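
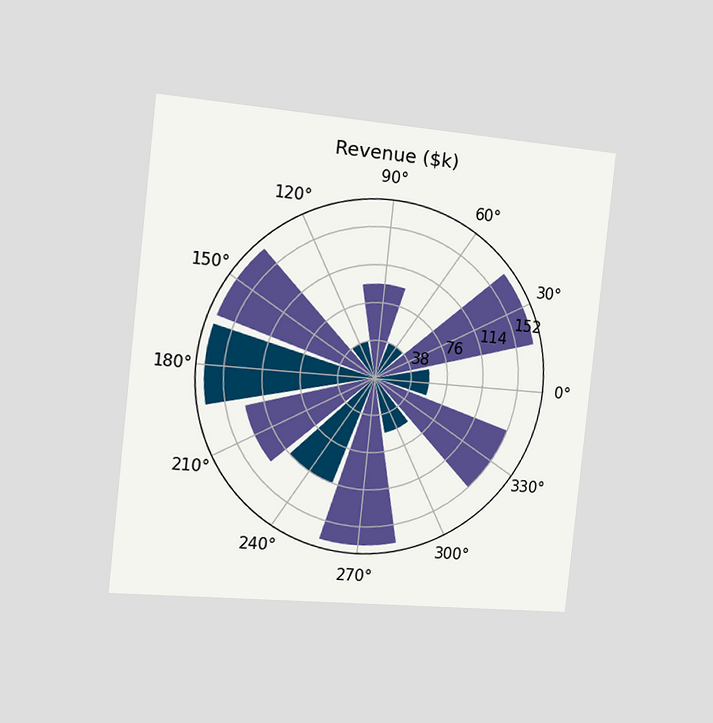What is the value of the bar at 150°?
The chart is tilted about 6° clockwise and viewed slightly from the left. The bar at 150° reaches $171k on the radial axis.

$171k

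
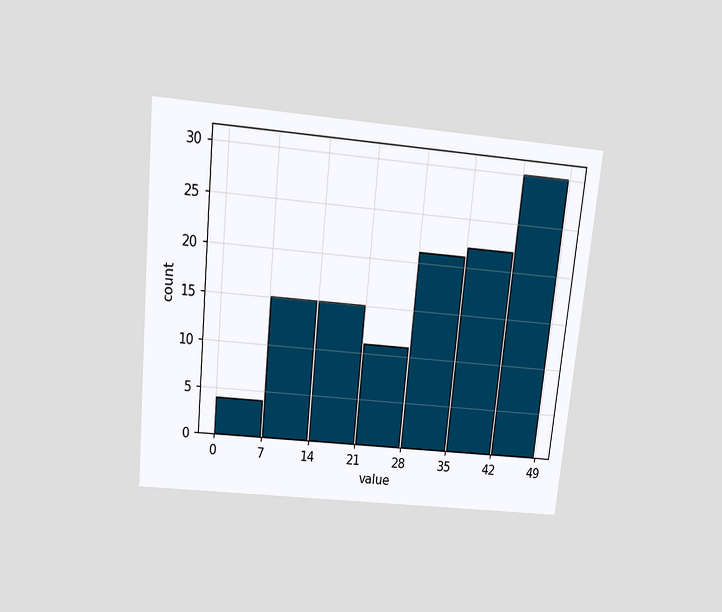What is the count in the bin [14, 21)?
The chart is tilted about 6° clockwise and viewed slightly from above. The [14, 21) bin has height 15.

15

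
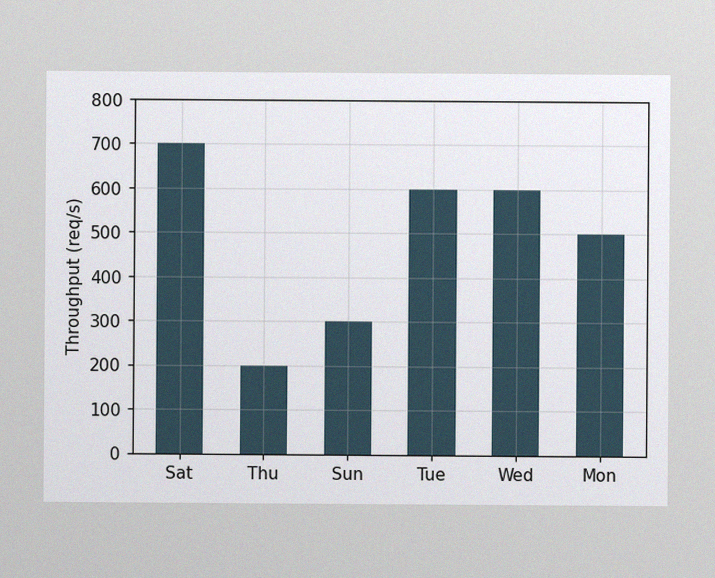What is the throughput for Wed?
600req/s

The image has some photo noise and uneven lighting. Reading along the chart's y-axis, the Wed bar reaches 600req/s.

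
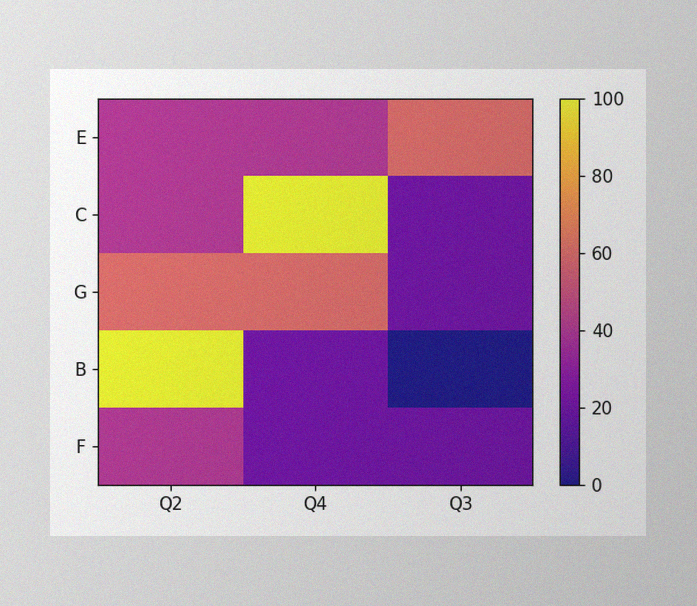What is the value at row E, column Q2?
The image has some photo noise and uneven lighting. Matching cell (E, Q2) against the colorbar gives 40.

40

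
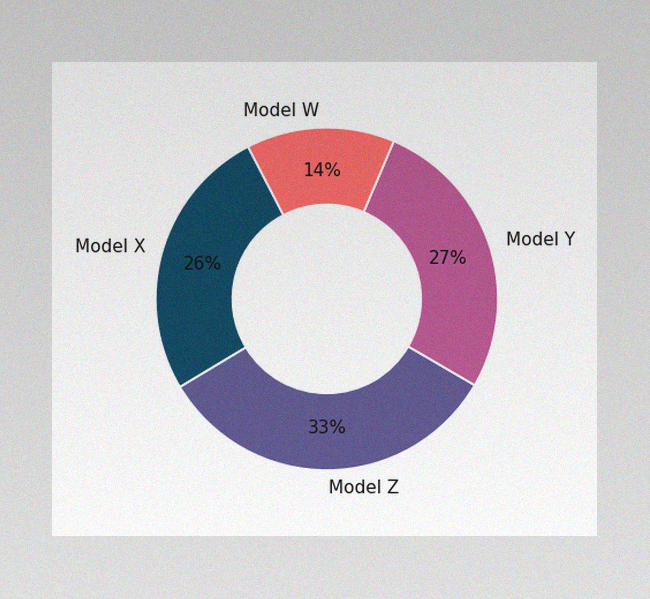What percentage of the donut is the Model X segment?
The image has some photo noise and uneven lighting. The Model X segment takes up 26% of the ring.

26%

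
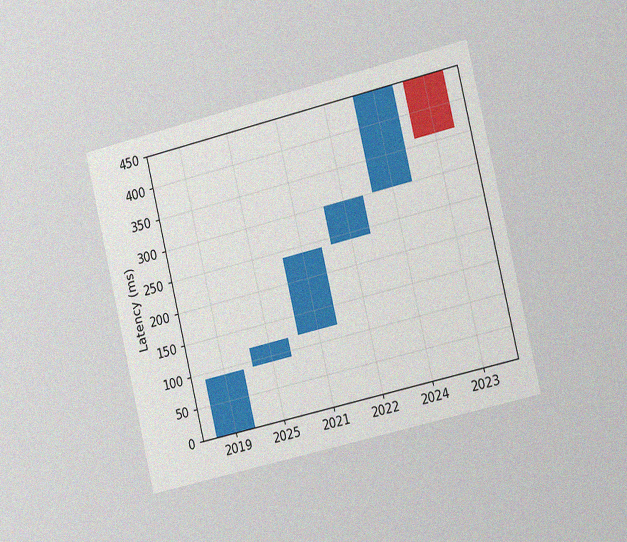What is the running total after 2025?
The chart is tilted about 13° counter-clockwise and viewed slightly from the right, with some photo noise. After 2025 the running total reaches 120ms.

120ms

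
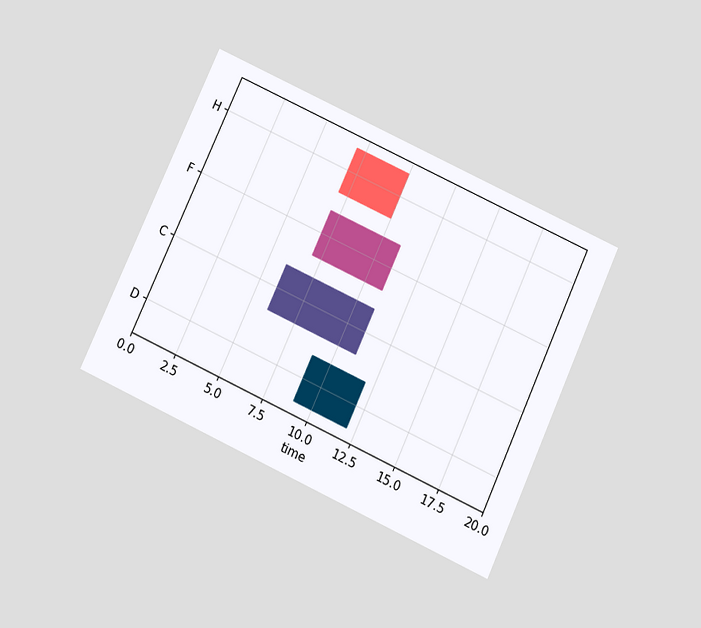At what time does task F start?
The chart is tilted about 25° clockwise and viewed slightly from below. The F bar begins at t=7.

7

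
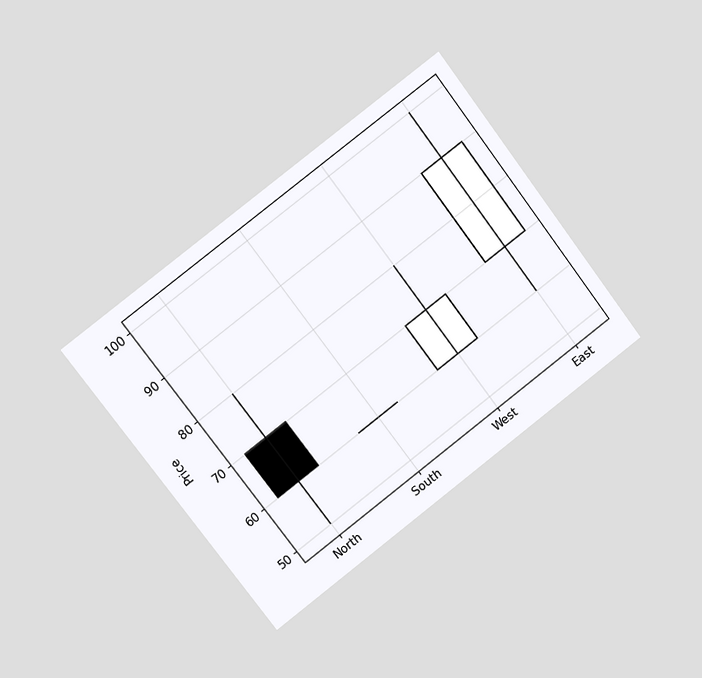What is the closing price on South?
The chart is tilted about 37° counter-clockwise and viewed at a slight angle. The South candle closes at 60.

60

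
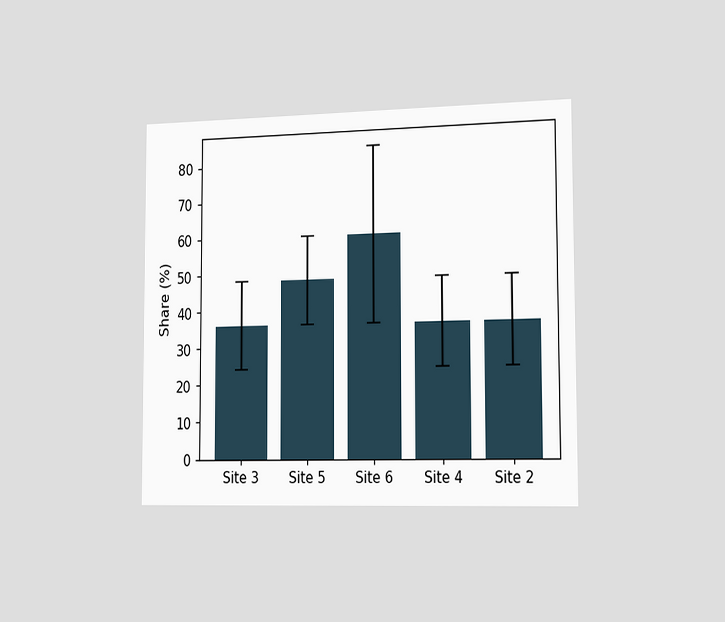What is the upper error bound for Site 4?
The chart is viewed slightly from the right. The Site 4 bar's upper whisker reaches 48%.

48%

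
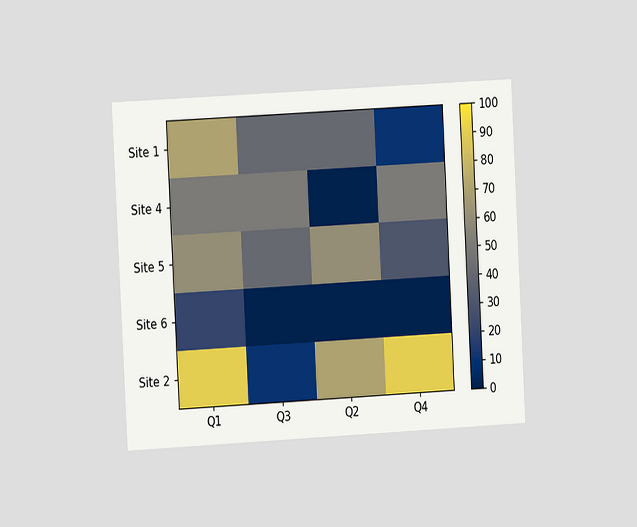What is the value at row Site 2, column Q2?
70

The chart is tilted about 3° counter-clockwise and viewed at a slight angle. Matching cell (Site 2, Q2) against the colorbar gives 70.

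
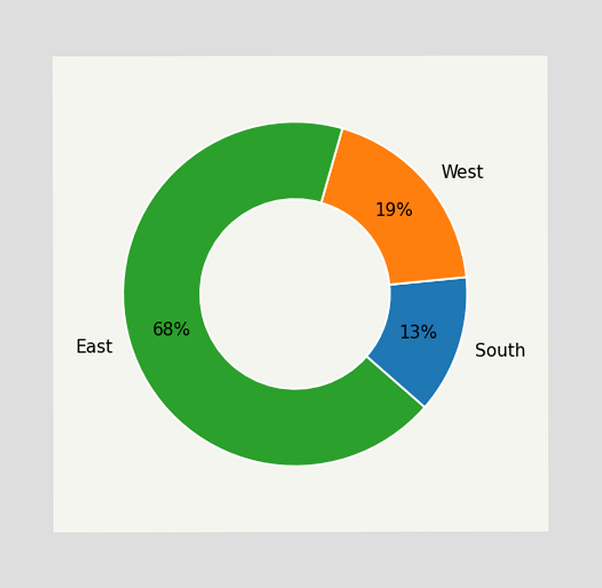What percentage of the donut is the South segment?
The South segment takes up 13% of the ring.

13%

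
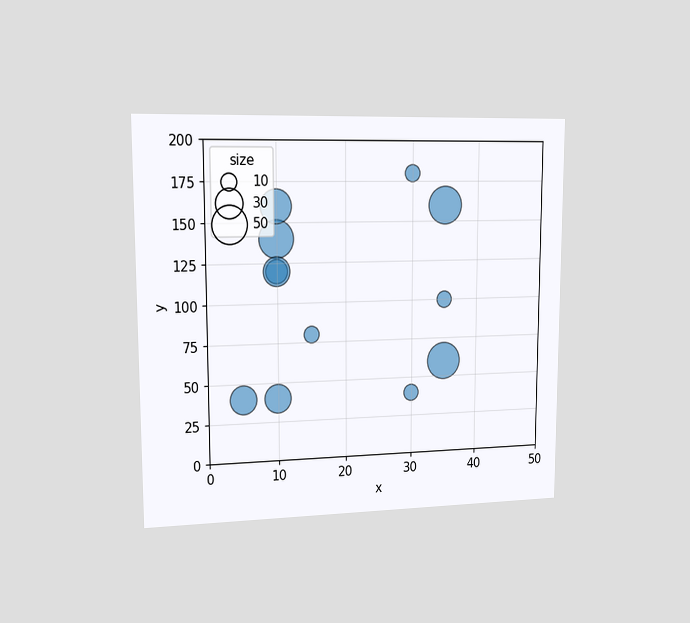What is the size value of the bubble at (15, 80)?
10

The chart is viewed slightly from the left. Matching the bubble at (15, 80) against the size legend gives 10.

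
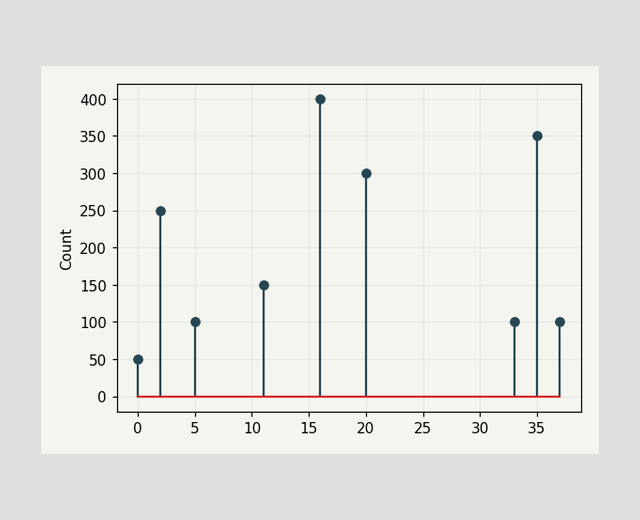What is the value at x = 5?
100

The stem at x=5 reaches 100.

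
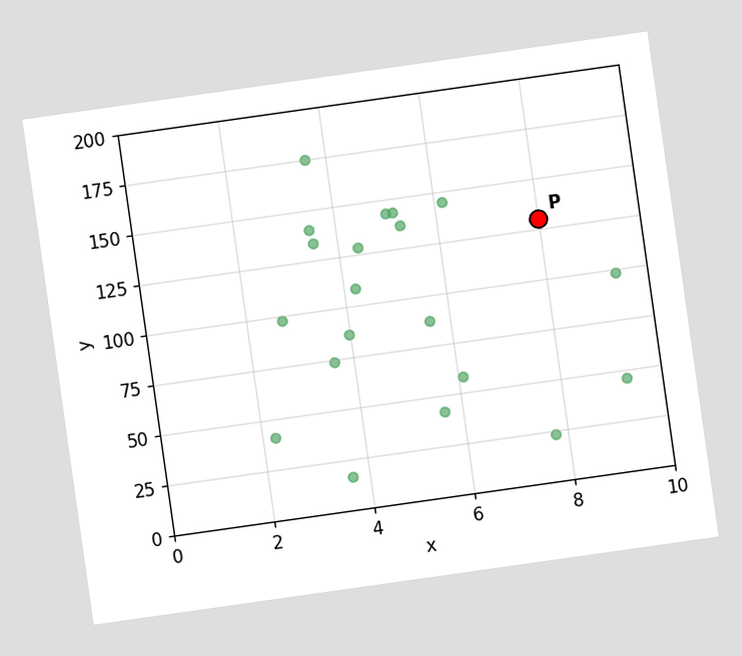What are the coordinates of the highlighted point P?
(8, 130)

The chart is tilted about 8° counter-clockwise. Following the gridlines from P to each axis, P sits at (8, 130).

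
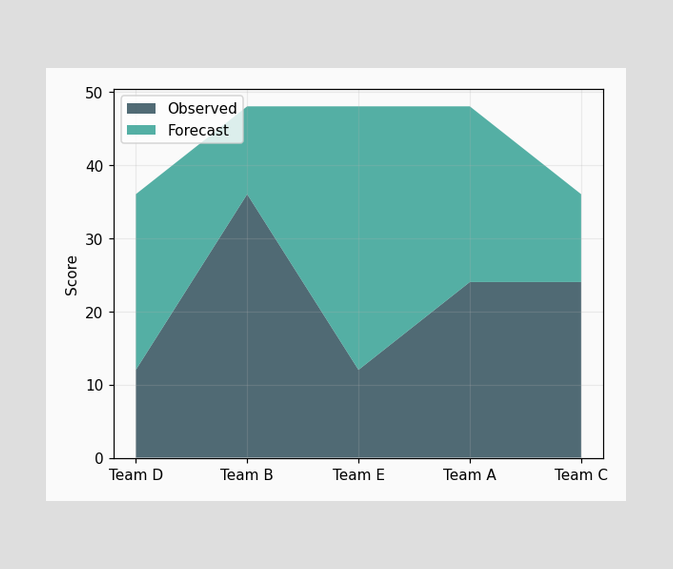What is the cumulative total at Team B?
The stacked total at Team B reaches 48.

48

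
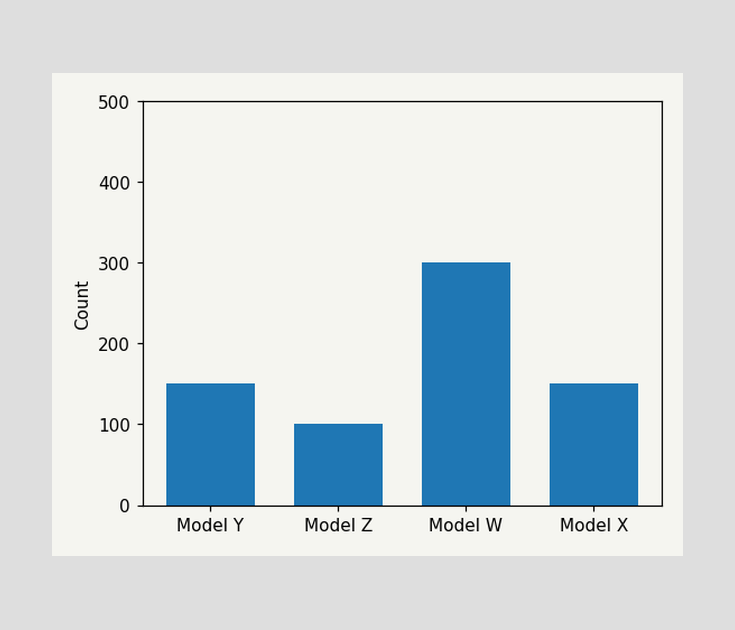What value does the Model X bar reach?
Reading along the chart's y-axis, the Model X bar reaches 150.

150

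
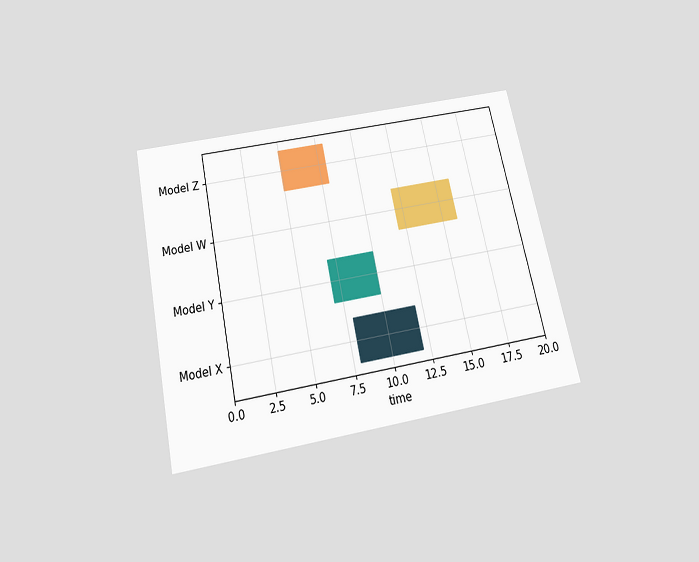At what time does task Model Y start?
7

The chart is tilted about 12° counter-clockwise and viewed slightly from below. The Model Y bar begins at t=7.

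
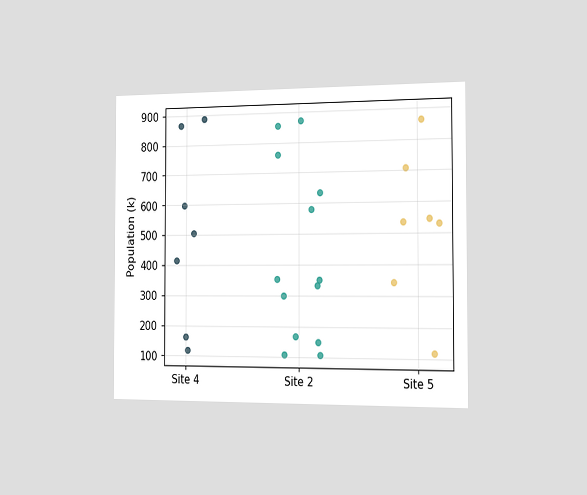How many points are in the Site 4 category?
7

The chart is viewed slightly from the right. Counting the markers in the Site 4 column gives 7.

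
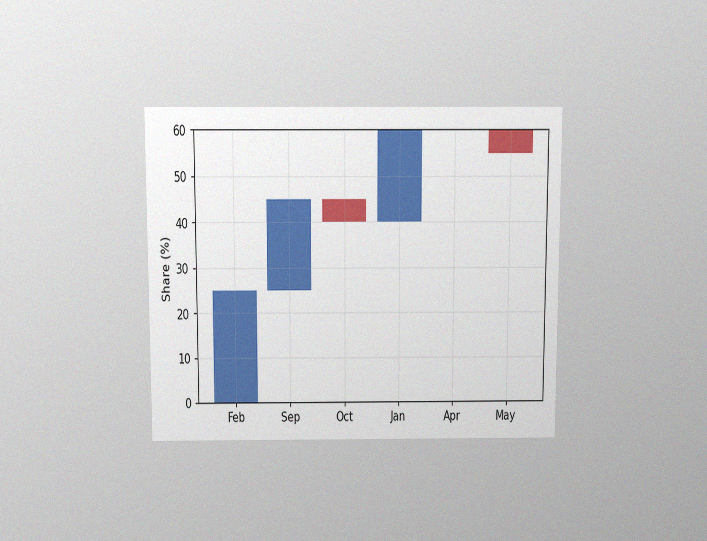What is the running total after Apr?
60%

The chart is viewed slightly from above, with some photo noise. After Apr the running total reaches 60%.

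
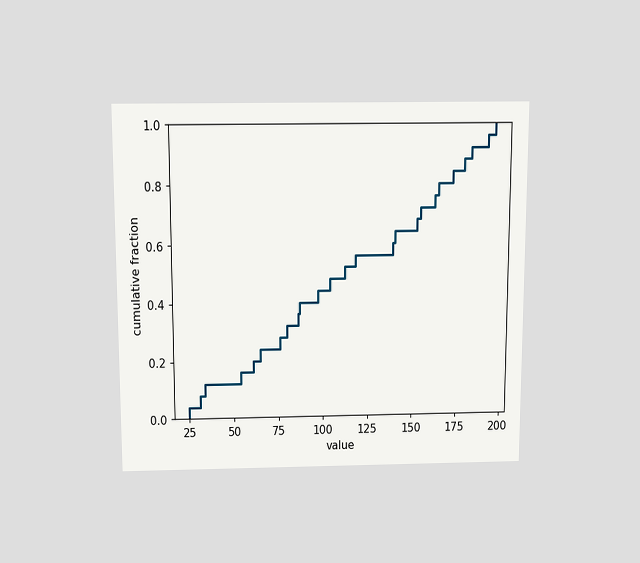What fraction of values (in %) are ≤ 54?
The chart is viewed slightly from above. At x=54 the ECDF step is at 16%.

16%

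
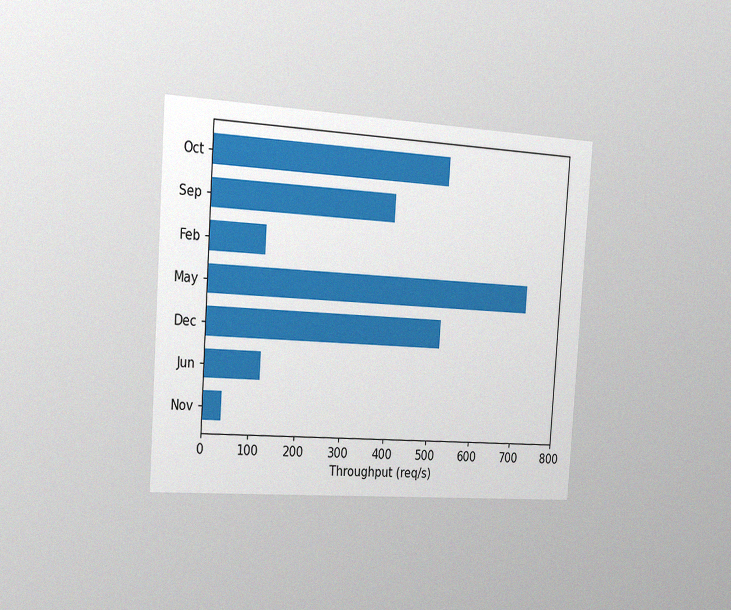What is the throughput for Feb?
The chart is tilted about 4° clockwise and viewed slightly from the left, with some photo noise. Reading along the chart's x-axis, the Feb bar reaches 120req/s.

120req/s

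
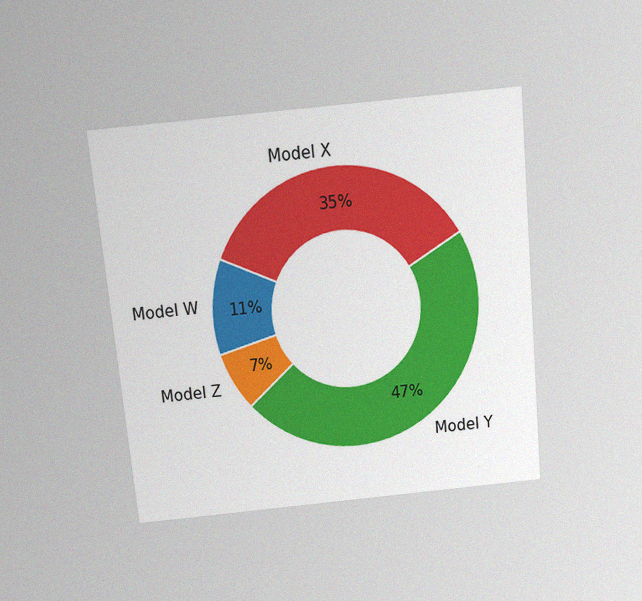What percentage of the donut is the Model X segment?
35%

The chart is tilted about 5° counter-clockwise and viewed slightly from above, with some photo noise. The Model X segment takes up 35% of the ring.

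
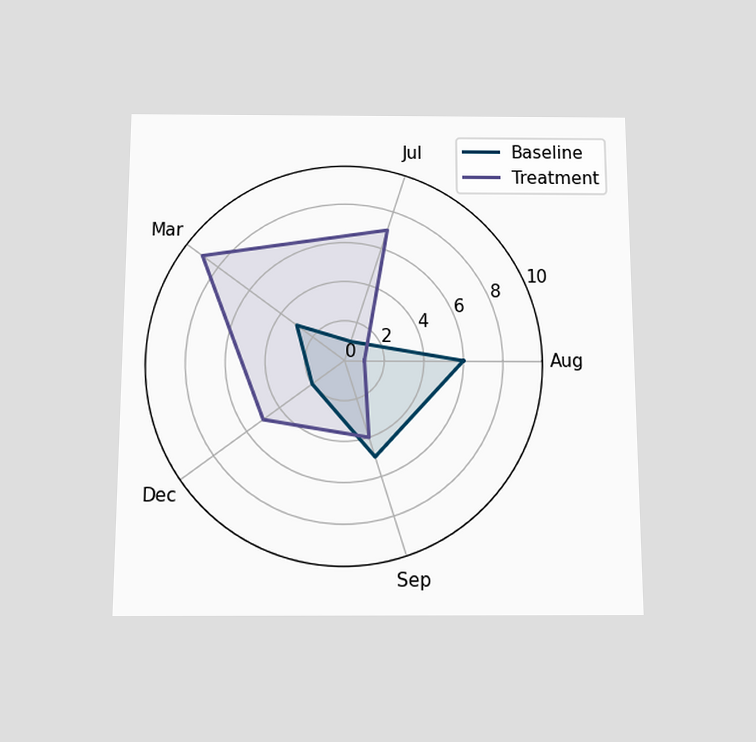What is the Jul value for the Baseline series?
The chart is viewed slightly from below. On the Jul axis, Baseline reaches 1.

1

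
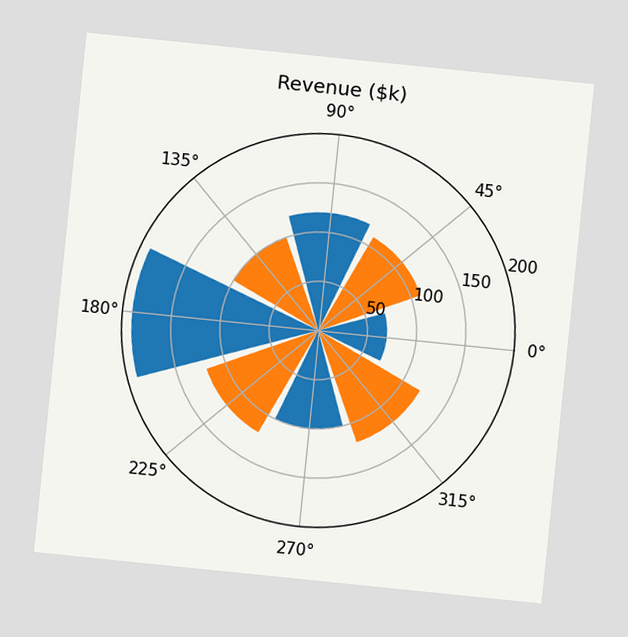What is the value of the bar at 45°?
$110k

The chart is tilted about 6° clockwise. The bar at 45° reaches $110k on the radial axis.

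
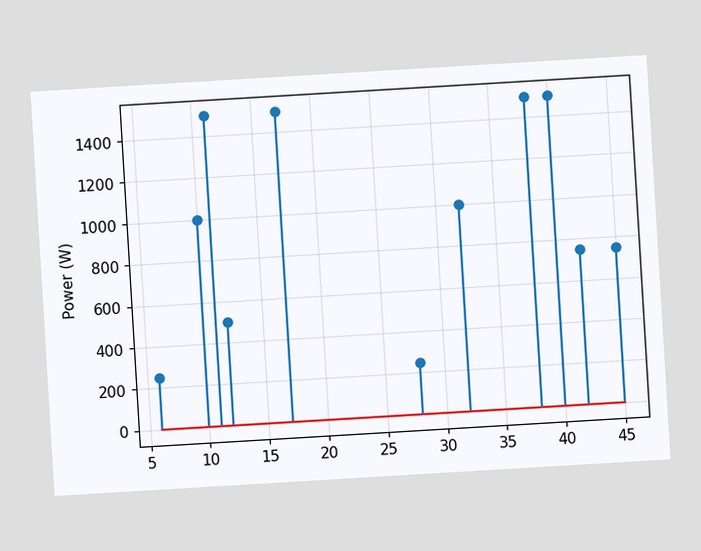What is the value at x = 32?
1000W

The chart is tilted about 3° counter-clockwise. The stem at x=32 reaches 1000W.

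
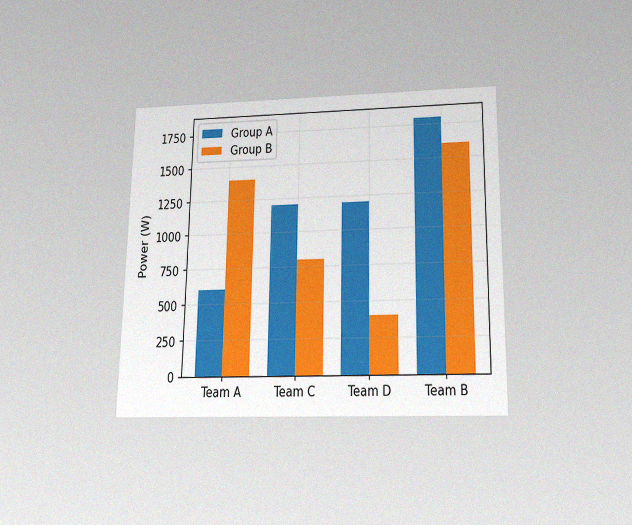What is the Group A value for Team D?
1200W

The chart is viewed slightly from below, with some photo noise. The Group A bar at Team D reaches 1200W on the y-axis.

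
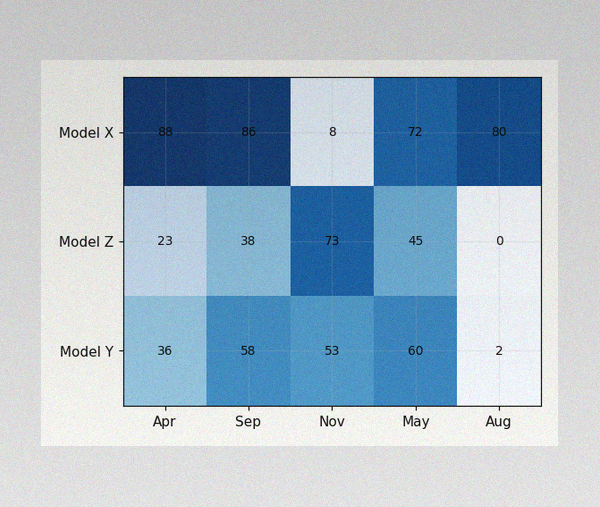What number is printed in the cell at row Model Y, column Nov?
53

The image has some photo noise and uneven lighting. The (Model Y, Nov) cell reads 53.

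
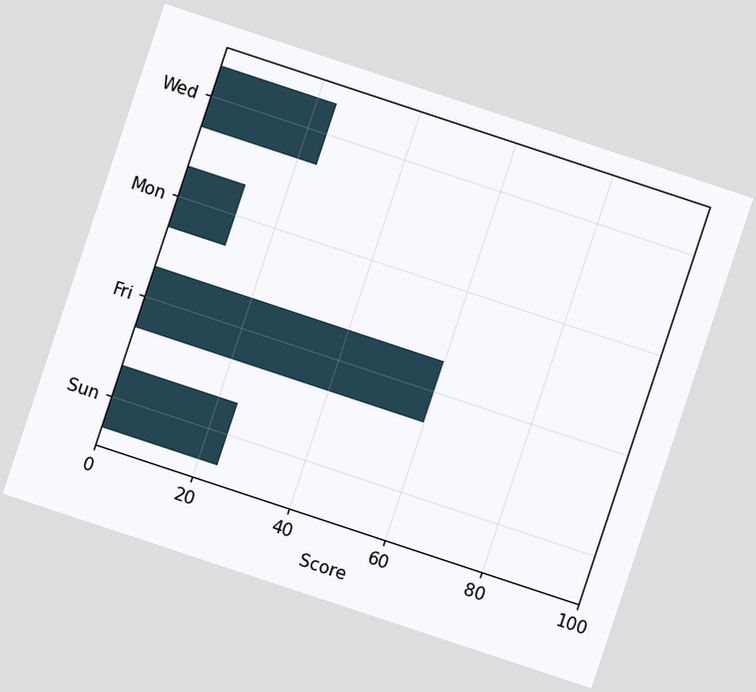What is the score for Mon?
The chart is tilted about 18° clockwise. Reading along the chart's x-axis, the Mon bar reaches 12.

12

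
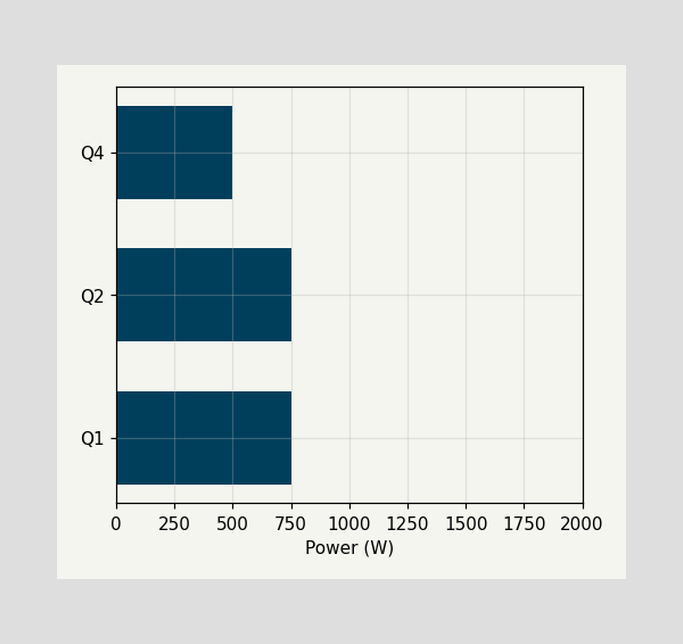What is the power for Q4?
500W

Reading along the chart's x-axis, the Q4 bar reaches 500W.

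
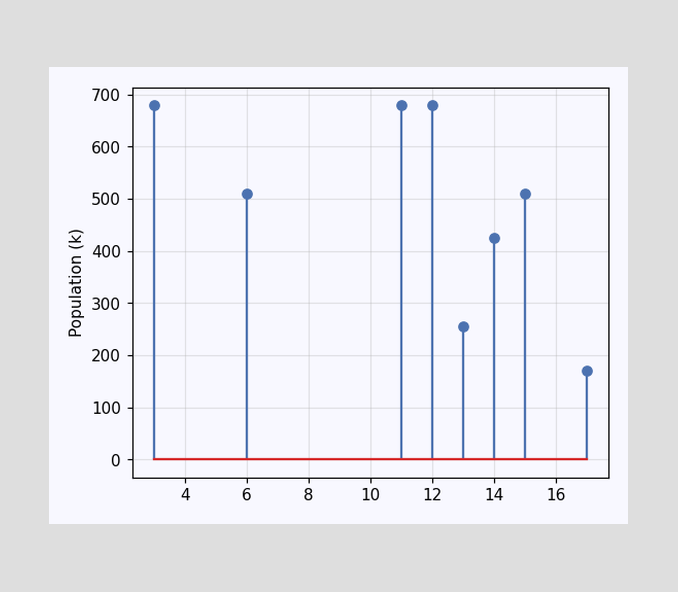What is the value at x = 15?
510k

The stem at x=15 reaches 510k.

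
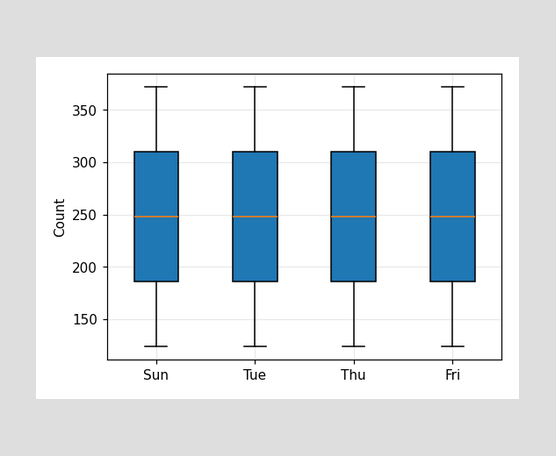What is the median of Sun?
248

The median line in the Sun box sits at 248.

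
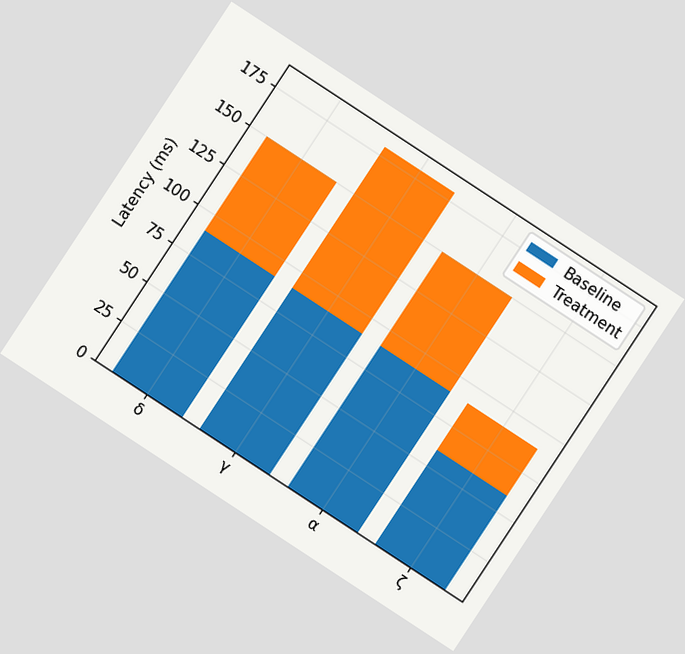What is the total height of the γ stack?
180ms

The chart is tilted about 33° clockwise. The γ stack's top reaches 180ms on the y-axis.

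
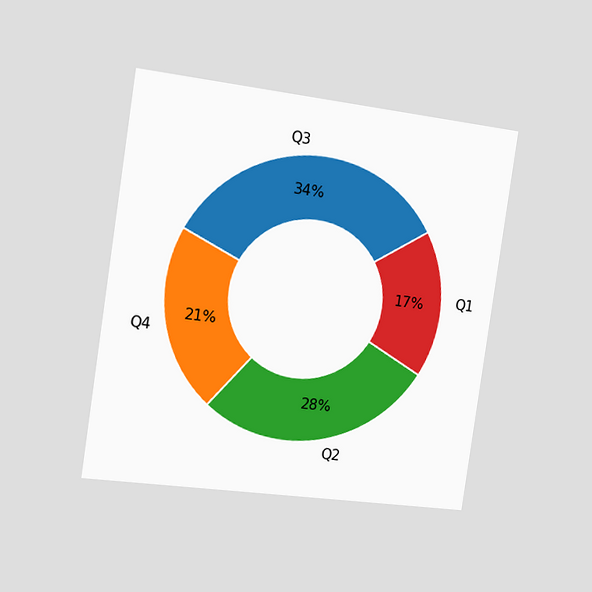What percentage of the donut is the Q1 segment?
17%

The chart is tilted about 8° clockwise and viewed slightly from the left. The Q1 segment takes up 17% of the ring.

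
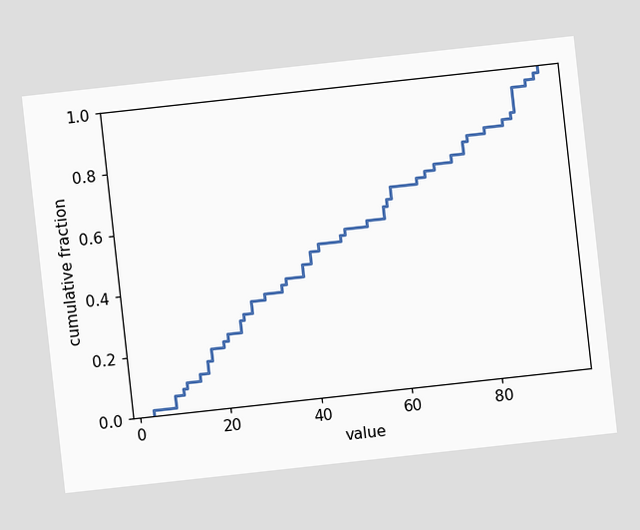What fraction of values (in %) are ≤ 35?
The chart is tilted about 6° counter-clockwise. At x=35 the ECDF step is at 40%.

40%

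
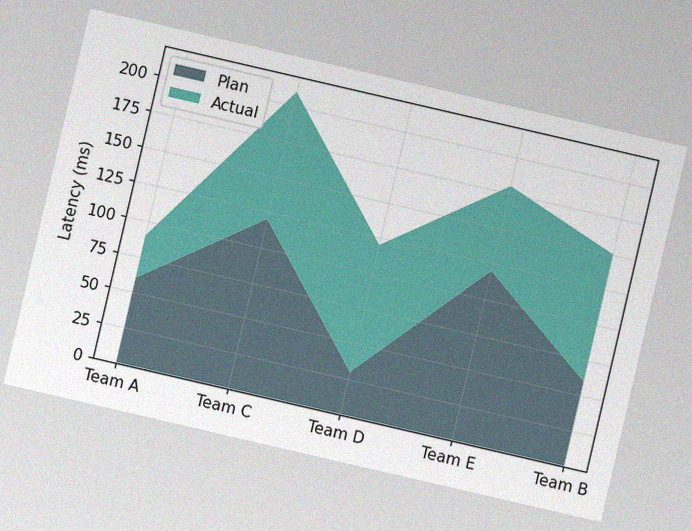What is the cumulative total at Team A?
90ms

The chart is tilted about 13° clockwise, with some photo noise. The stacked total at Team A reaches 90ms.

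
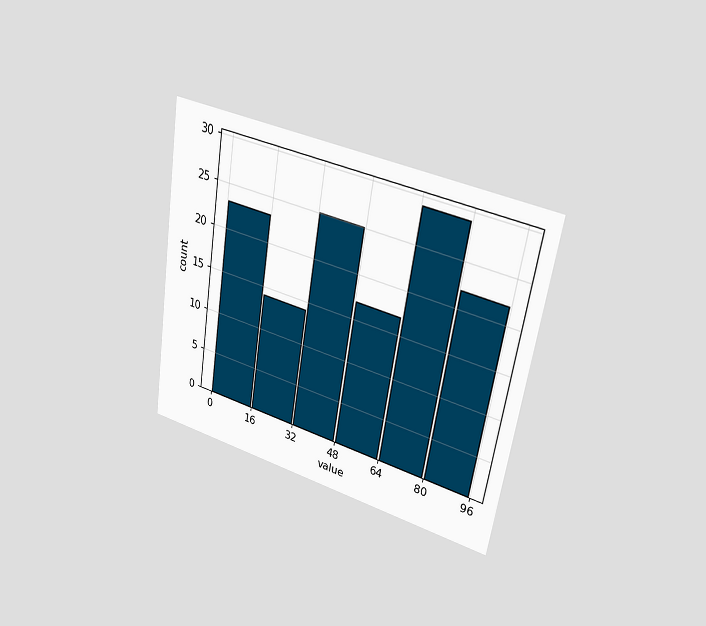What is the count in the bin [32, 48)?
The chart is tilted about 9° clockwise and viewed at a slight angle. The [32, 48) bin has height 25.

25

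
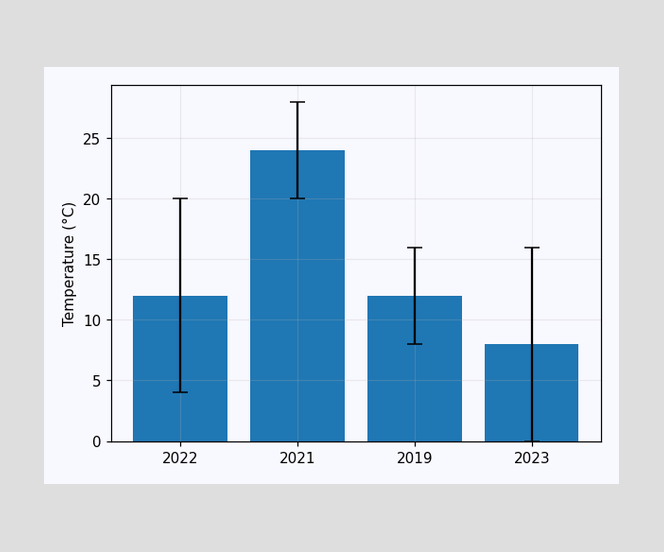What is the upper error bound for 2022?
20°C

The 2022 bar's upper whisker reaches 20°C.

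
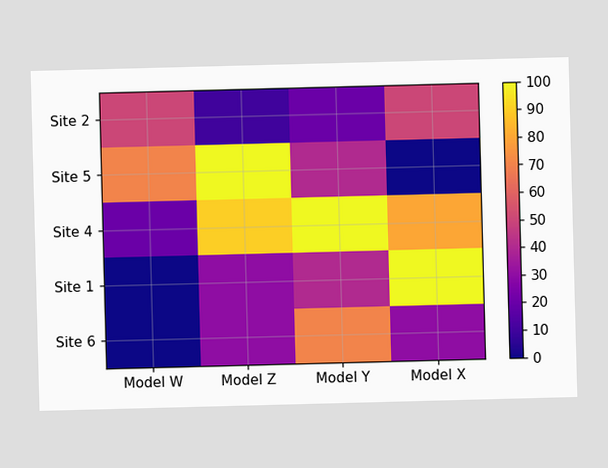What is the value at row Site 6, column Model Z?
30

Matching cell (Site 6, Model Z) against the colorbar gives 30.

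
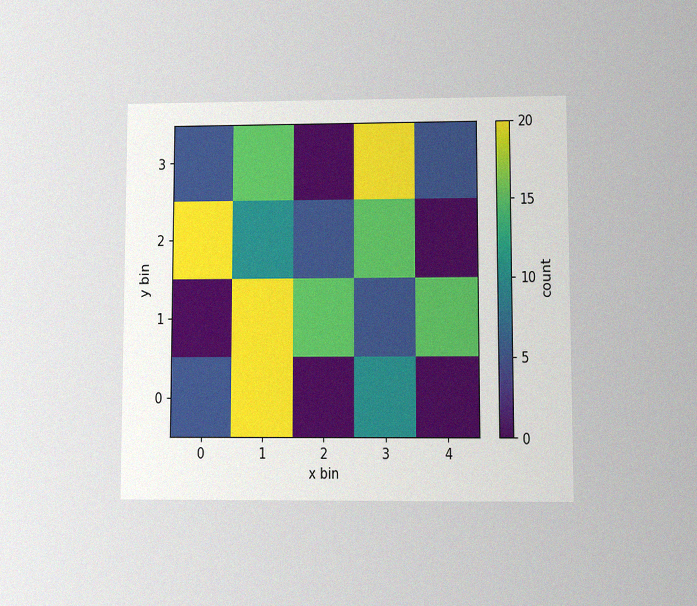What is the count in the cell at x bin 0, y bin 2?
20

The chart is viewed at a slight angle, with some photo noise. Matching the cell (0, 2) against the colorbar gives 20.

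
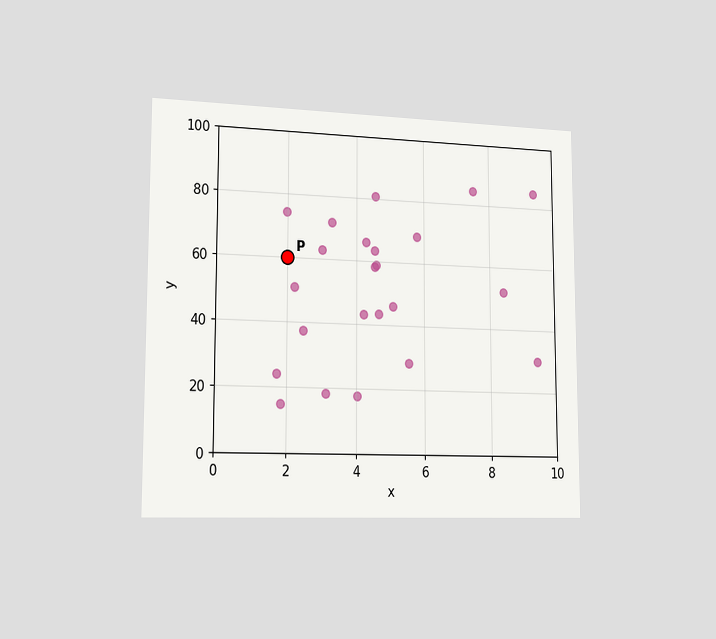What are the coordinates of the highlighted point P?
The chart is viewed slightly from the left. Following the gridlines from P to each axis, P sits at (2, 60).

(2, 60)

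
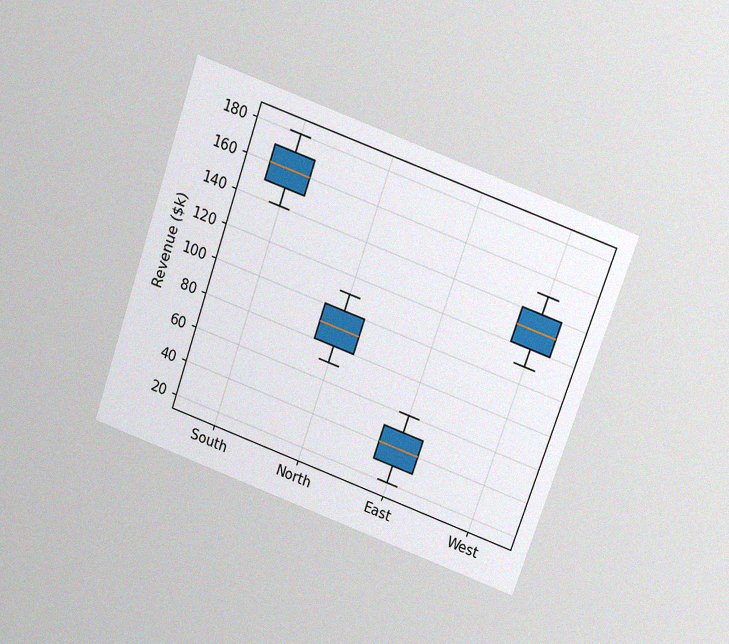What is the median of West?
$130k

The chart is tilted about 19° clockwise and viewed slightly from above, with some photo noise. The median line in the West box sits at $130k.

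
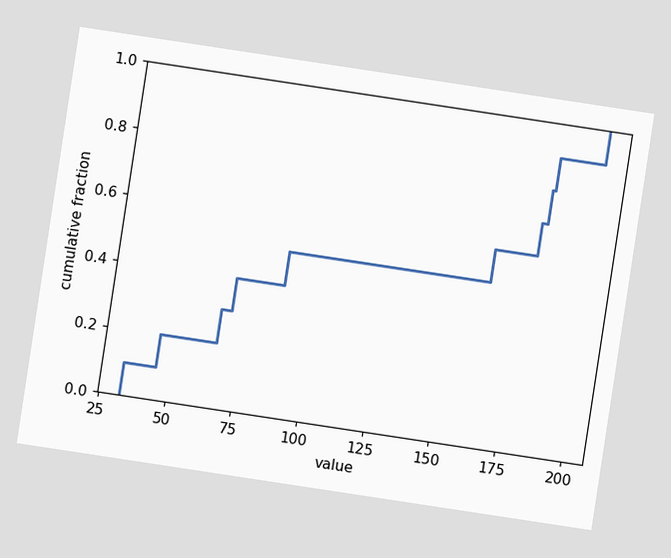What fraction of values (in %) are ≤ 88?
The chart is tilted about 9° clockwise. At x=88 the ECDF step is at 50%.

50%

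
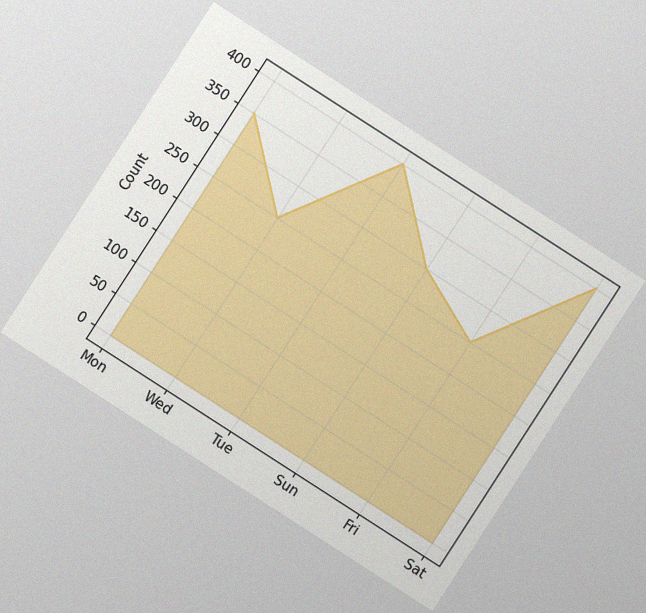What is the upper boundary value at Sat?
The chart is tilted about 33° clockwise, with some photo noise. At Sat the upper boundary is at 400.

400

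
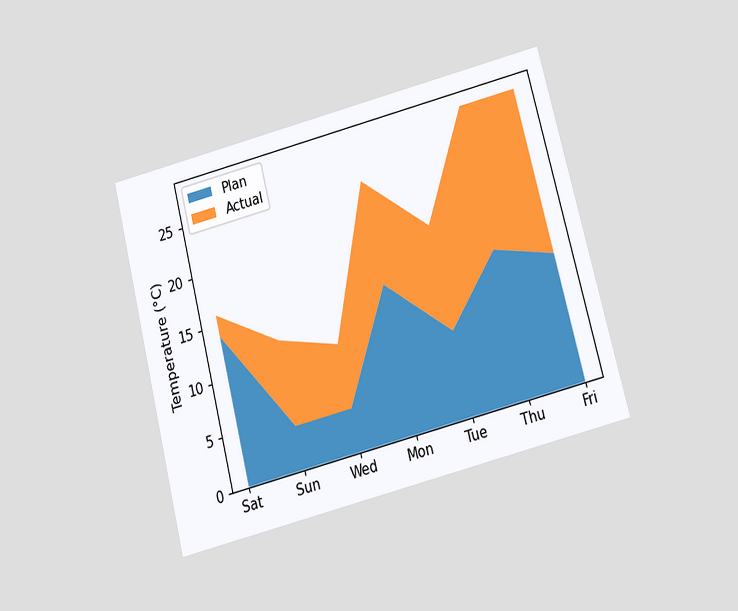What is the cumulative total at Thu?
The chart is tilted about 15° counter-clockwise and viewed at a slight angle. The stacked total at Thu reaches 28°C.

28°C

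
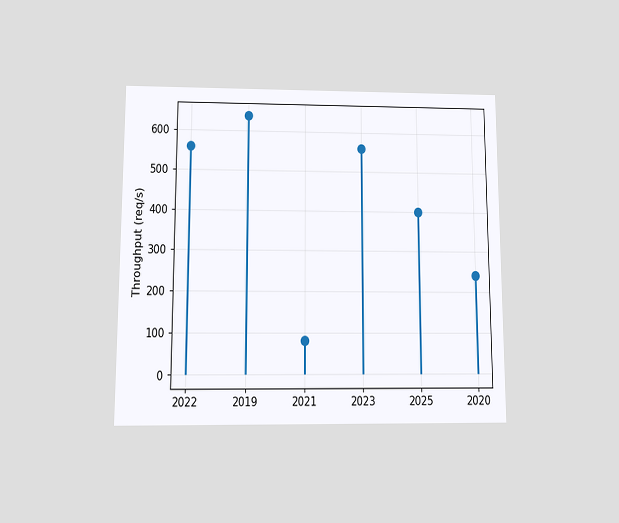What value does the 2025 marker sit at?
The chart is viewed at a slight angle. The 2025 marker sits at 400req/s.

400req/s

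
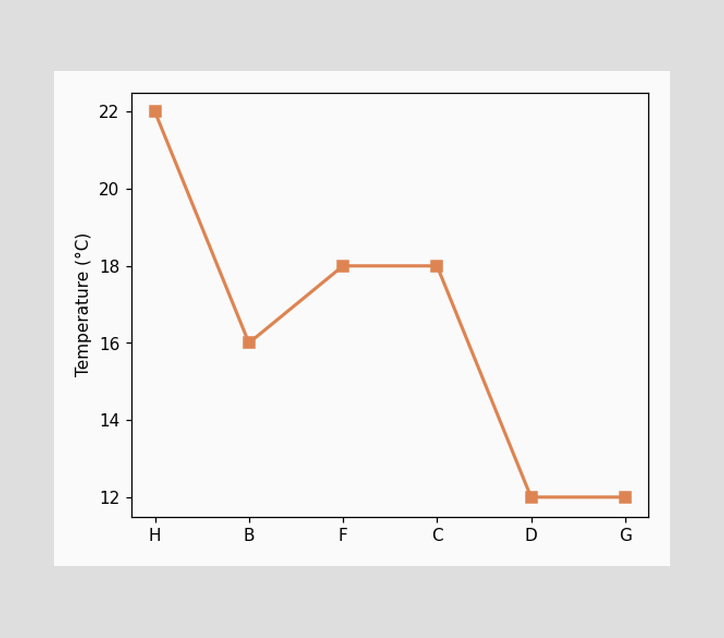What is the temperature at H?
22°C

At H, the line is at 22°C.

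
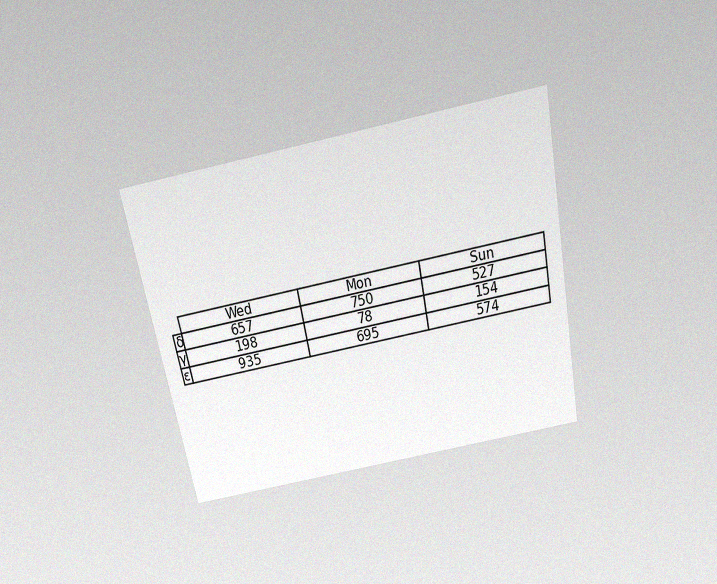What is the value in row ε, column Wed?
The chart is tilted about 11° counter-clockwise and viewed slightly from above, with some photo noise. The (ε, Wed) cell reads 935.

935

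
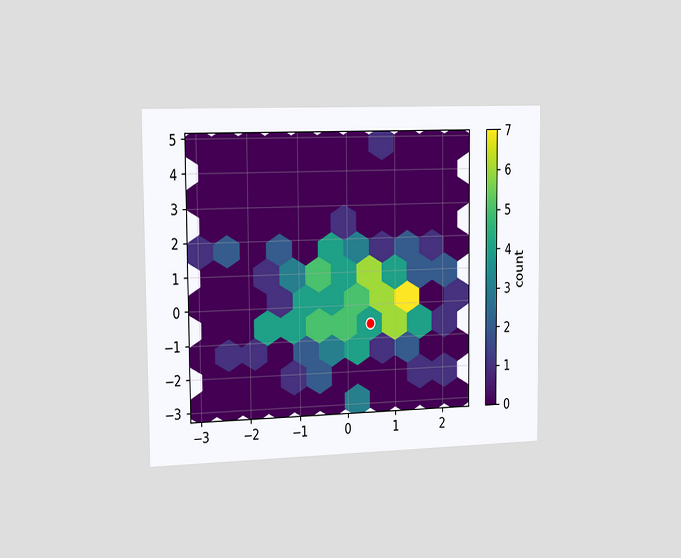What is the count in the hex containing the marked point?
4

The chart is viewed slightly from the left. The marked hex reads 4 on the colorbar.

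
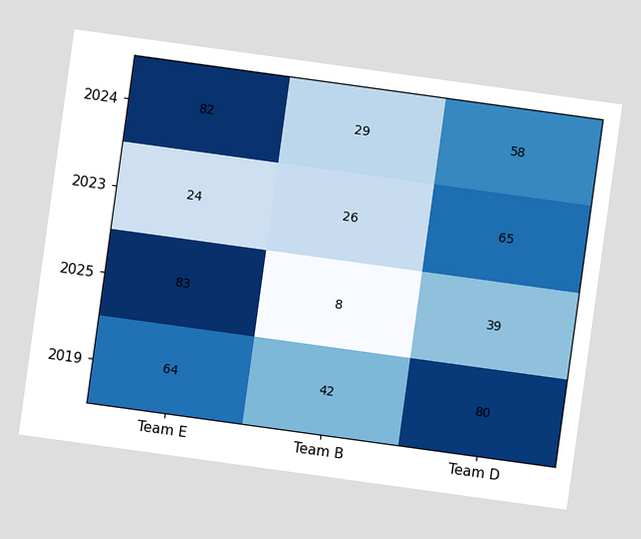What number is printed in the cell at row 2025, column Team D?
The chart is tilted about 8° clockwise. The (2025, Team D) cell reads 39.

39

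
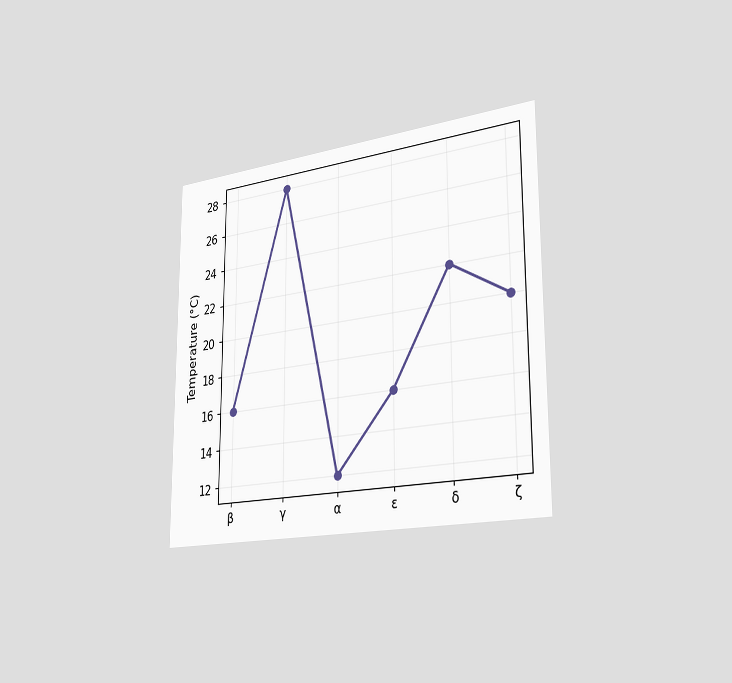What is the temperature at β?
16°C

The chart is viewed slightly from the right. At β, the line is at 16°C.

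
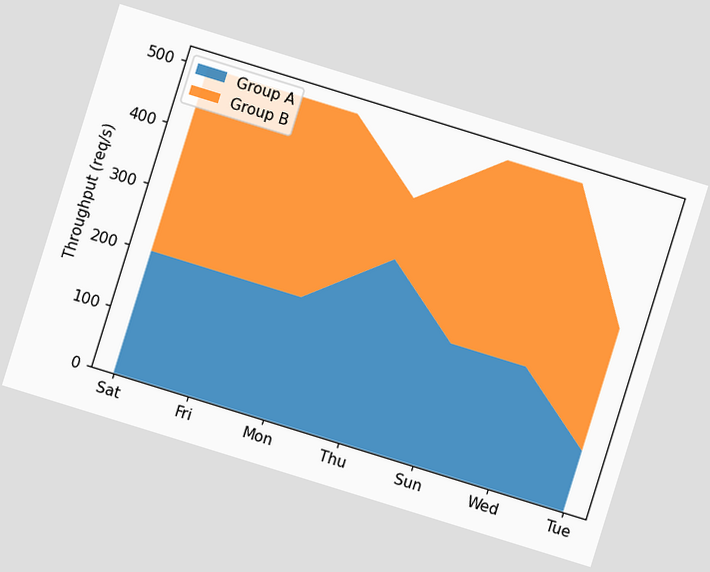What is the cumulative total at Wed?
The chart is tilted about 17° clockwise. The stacked total at Wed reaches 500req/s.

500req/s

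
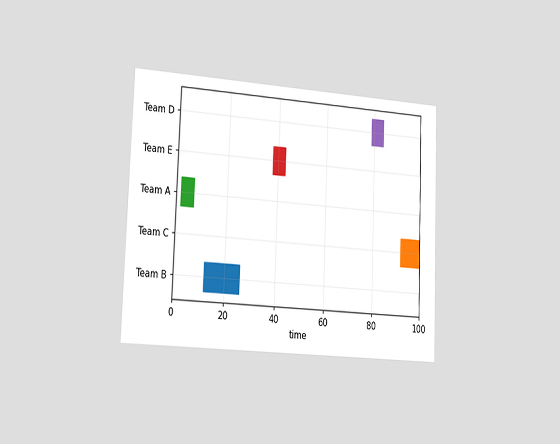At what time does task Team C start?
The chart is tilted about 2° clockwise and viewed slightly from the left. The Team C bar begins at t=92.

92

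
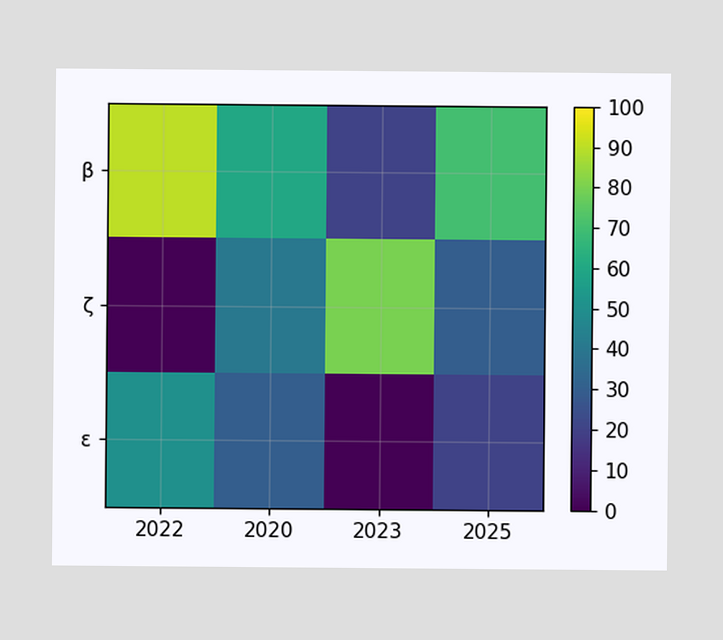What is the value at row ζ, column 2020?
Matching cell (ζ, 2020) against the colorbar gives 40.

40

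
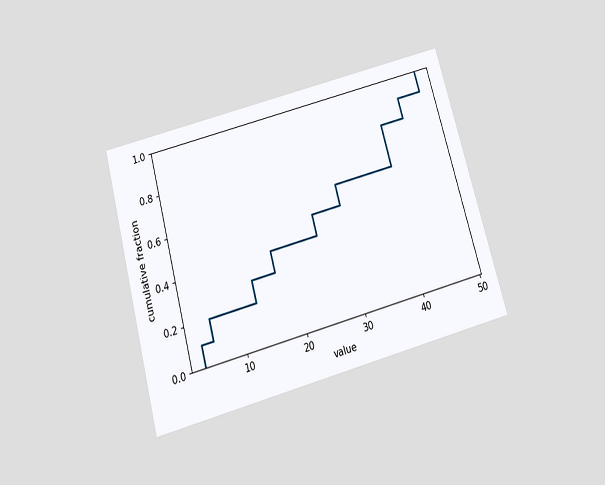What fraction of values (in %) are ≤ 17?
The chart is tilted about 15° counter-clockwise and viewed slightly from below. At x=17 the ECDF step is at 40%.

40%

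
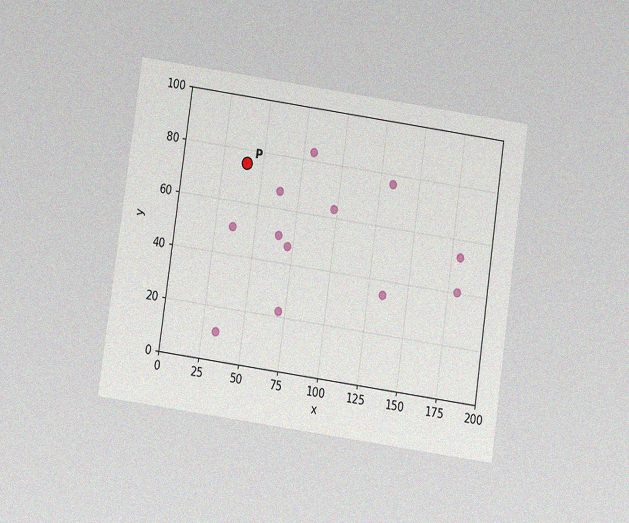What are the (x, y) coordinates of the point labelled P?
(40, 75)

The chart is tilted about 8° clockwise and viewed at a slight angle, with some photo noise. Following the gridlines from P to each axis, P sits at (40, 75).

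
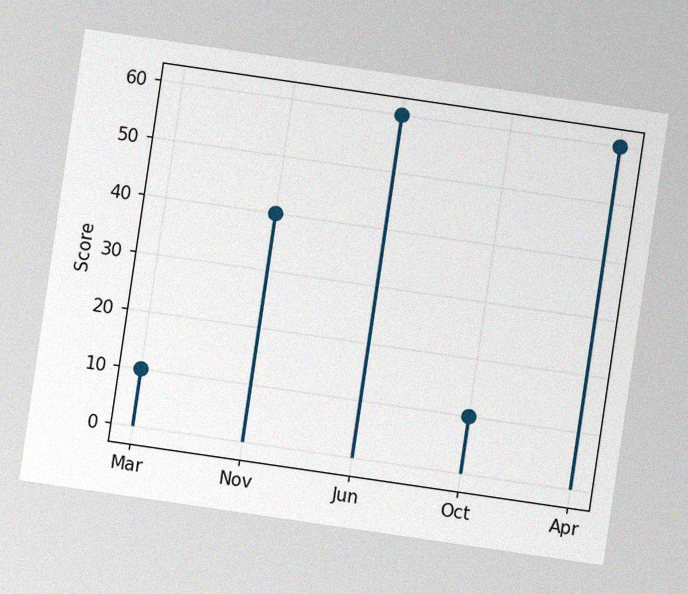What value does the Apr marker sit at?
60

The chart is tilted about 8° clockwise, with some photo noise. The Apr marker sits at 60.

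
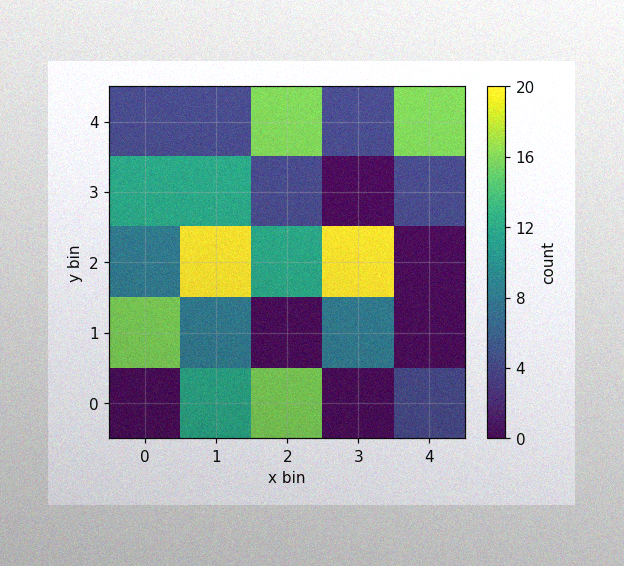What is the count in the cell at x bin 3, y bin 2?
The image has some photo noise and uneven lighting. Matching the cell (3, 2) against the colorbar gives 20.

20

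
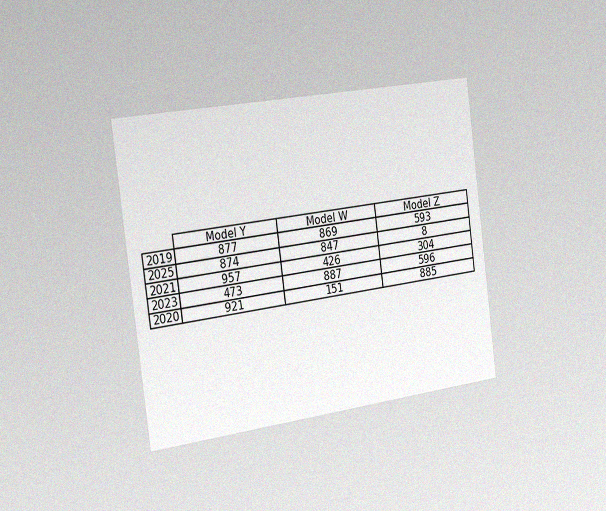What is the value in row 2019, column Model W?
869

The chart is tilted about 7° counter-clockwise and viewed slightly from the left, with some photo noise. The (2019, Model W) cell reads 869.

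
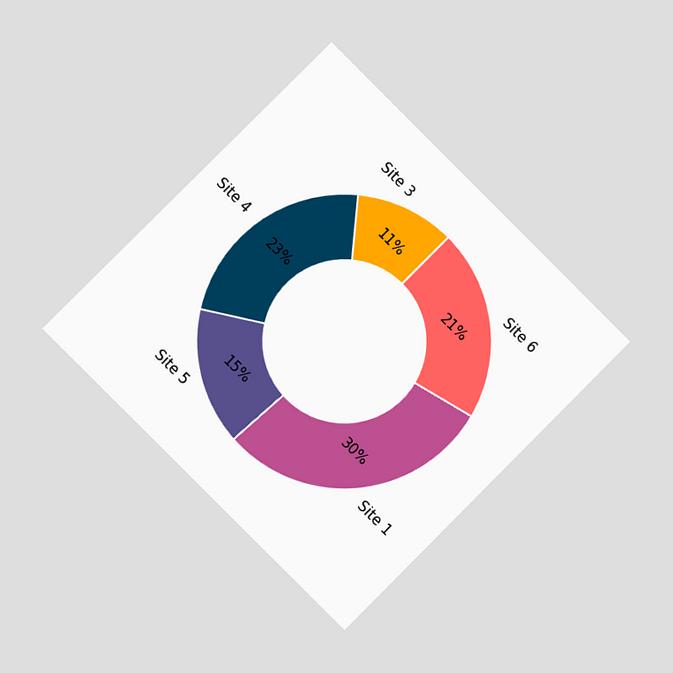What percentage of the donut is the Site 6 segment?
21%

The chart is tilted about 45° clockwise and viewed at a slight angle. The Site 6 segment takes up 21% of the ring.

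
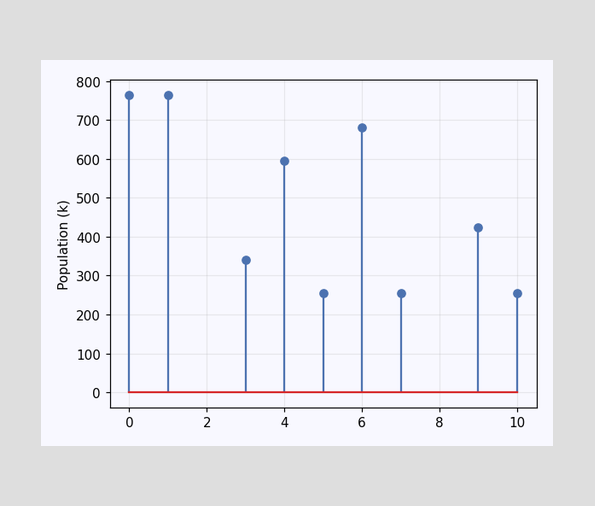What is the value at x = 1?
The stem at x=1 reaches 765k.

765k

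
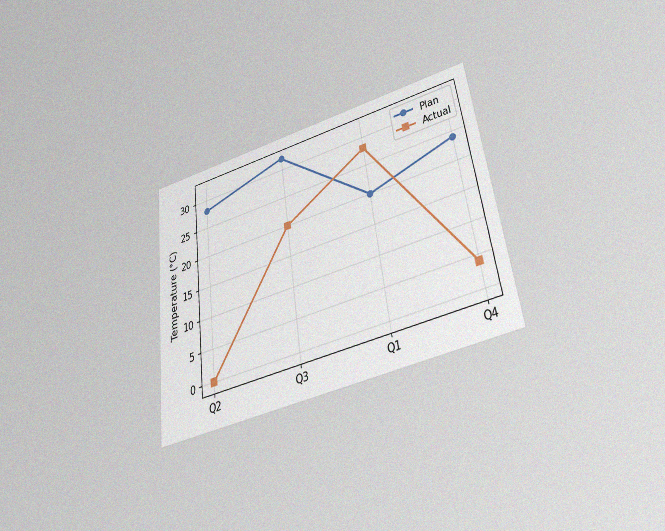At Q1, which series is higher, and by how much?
Actual, by 8°C

The chart is tilted about 8° counter-clockwise and viewed slightly from below, with some photo noise. At Q1, Actual sits above the other line by 8°C.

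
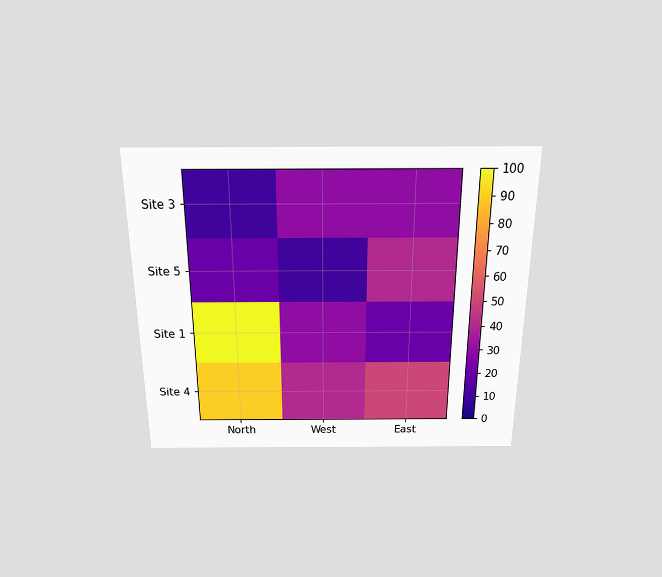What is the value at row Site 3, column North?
10

The chart is viewed slightly from above. Matching cell (Site 3, North) against the colorbar gives 10.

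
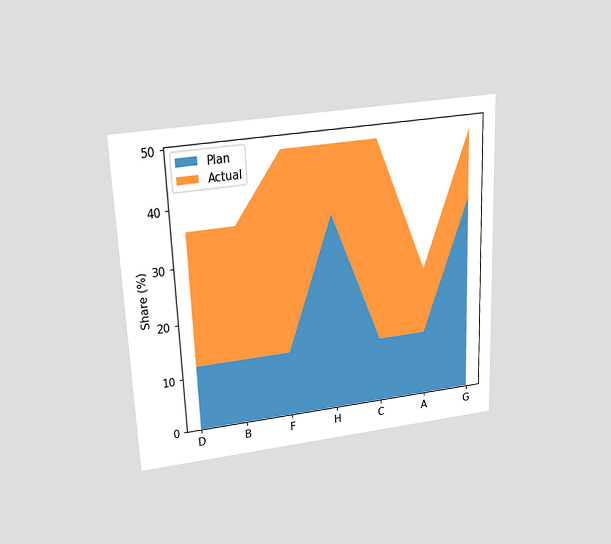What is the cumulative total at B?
36%

The chart is tilted about 2° counter-clockwise and viewed slightly from above. The stacked total at B reaches 36%.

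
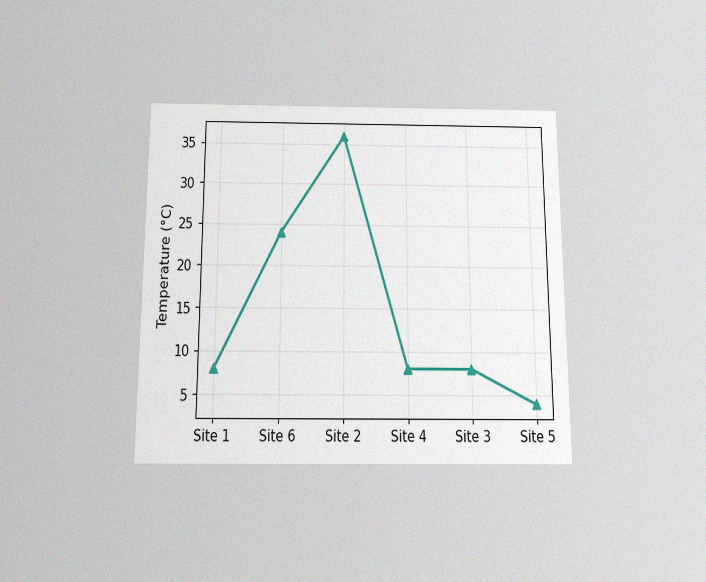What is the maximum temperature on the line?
36°C

The chart is viewed slightly from below, with some photo noise. The highest point is at Site 2, and reading across to the y-axis gives 36°C.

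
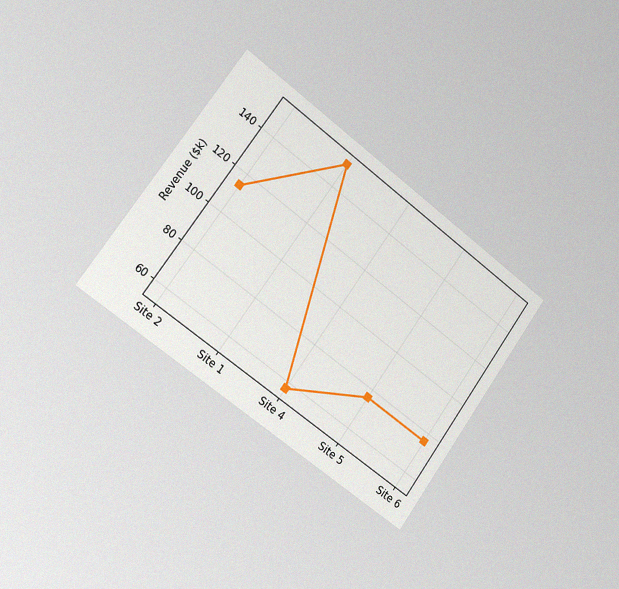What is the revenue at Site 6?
$76k

The chart is tilted about 36° clockwise and viewed slightly from the left, with some photo noise. At Site 6, the line is at $76k.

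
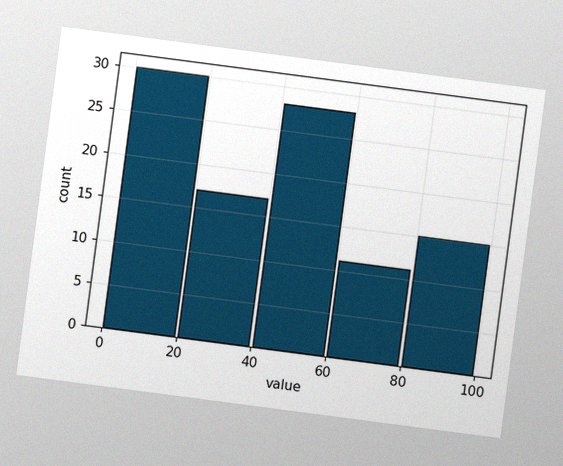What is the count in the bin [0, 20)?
30

The chart is tilted about 7° clockwise, with some photo noise. The [0, 20) bin has height 30.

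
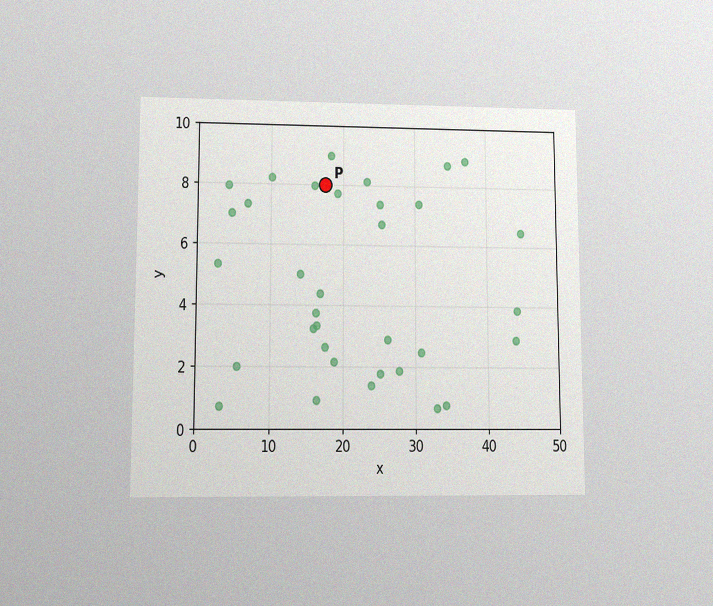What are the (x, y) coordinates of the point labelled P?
The chart is viewed at a slight angle, with some photo noise. Following the gridlines from P to each axis, P sits at (17.5, 8).

(17.5, 8)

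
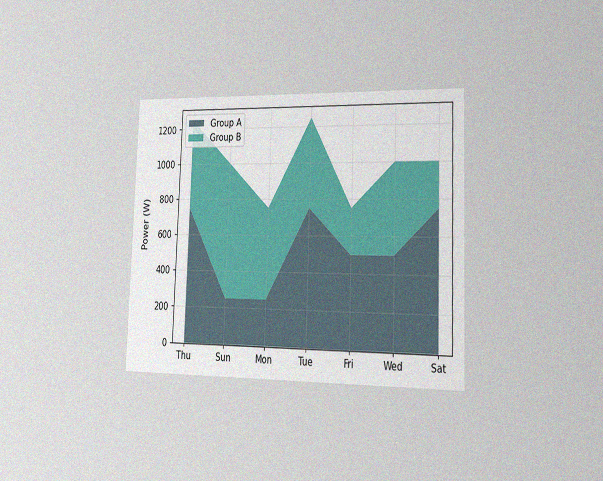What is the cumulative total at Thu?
1250W

The chart is tilted about 2° clockwise and viewed slightly from the right, with some photo noise. The stacked total at Thu reaches 1250W.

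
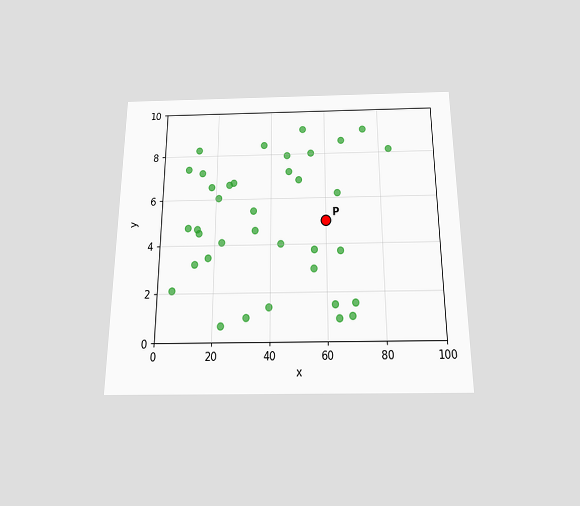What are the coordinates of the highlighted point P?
(60, 5)

The chart is viewed slightly from below. Following the gridlines from P to each axis, P sits at (60, 5).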